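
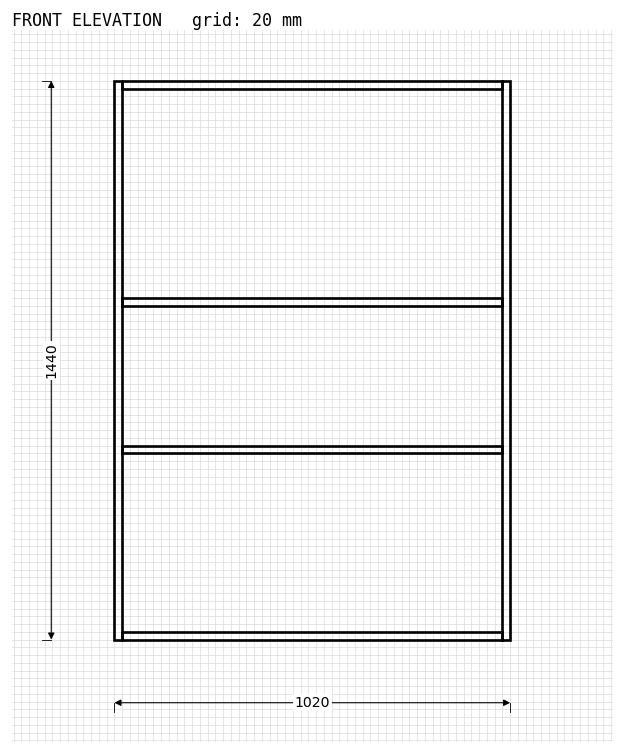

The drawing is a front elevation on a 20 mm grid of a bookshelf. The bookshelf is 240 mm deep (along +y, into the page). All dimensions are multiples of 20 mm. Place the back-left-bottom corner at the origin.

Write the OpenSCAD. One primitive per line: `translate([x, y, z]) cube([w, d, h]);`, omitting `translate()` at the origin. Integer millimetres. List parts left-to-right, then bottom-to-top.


cube([20, 240, 1440]);
translate([20, 0, 0]) cube([980, 240, 20]);
translate([20, 0, 480]) cube([980, 240, 20]);
translate([20, 0, 860]) cube([980, 240, 20]);
translate([20, 0, 1420]) cube([980, 240, 20]);
translate([1000, 0, 0]) cube([20, 240, 1440]);


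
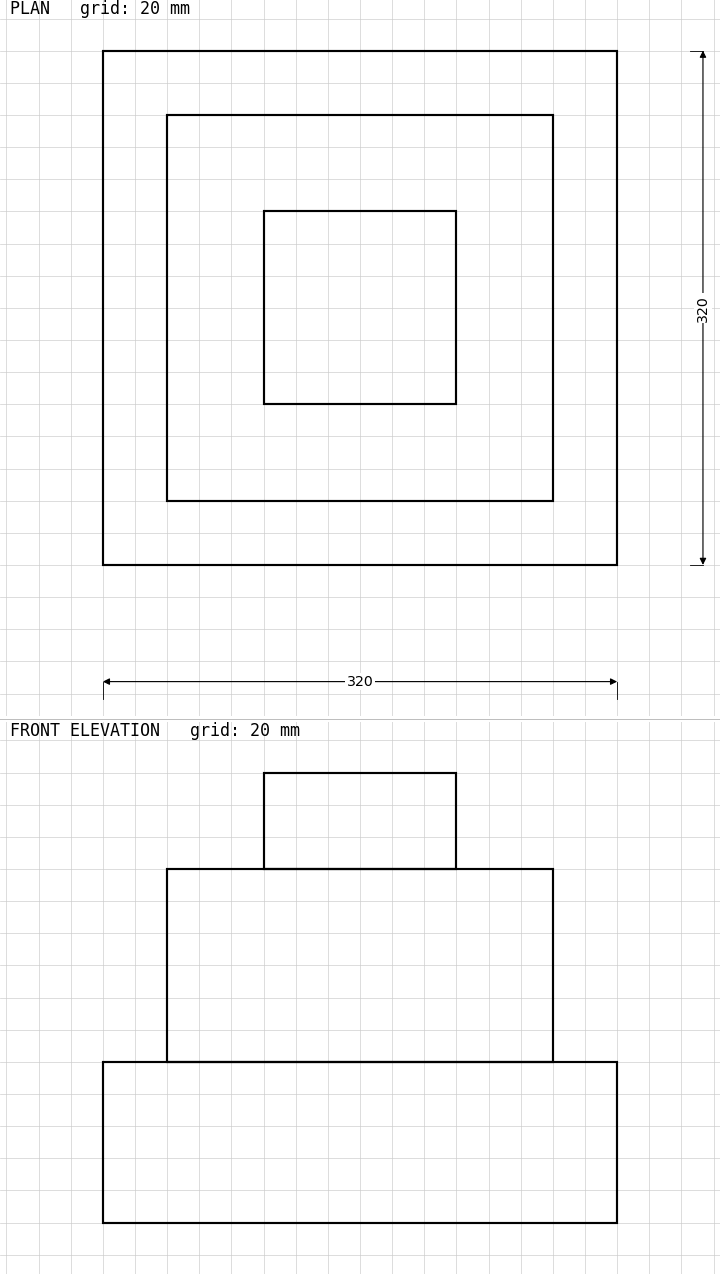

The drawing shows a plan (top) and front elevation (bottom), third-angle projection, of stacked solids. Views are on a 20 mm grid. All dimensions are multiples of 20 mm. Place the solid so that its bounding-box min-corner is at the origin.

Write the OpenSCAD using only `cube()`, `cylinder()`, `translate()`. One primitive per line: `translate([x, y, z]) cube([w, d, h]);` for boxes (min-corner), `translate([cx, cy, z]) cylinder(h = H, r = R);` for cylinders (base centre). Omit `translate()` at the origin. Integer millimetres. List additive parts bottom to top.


cube([320, 320, 100]);
translate([40, 40, 100]) cube([240, 240, 120]);
translate([100, 100, 220]) cube([120, 120, 60]);


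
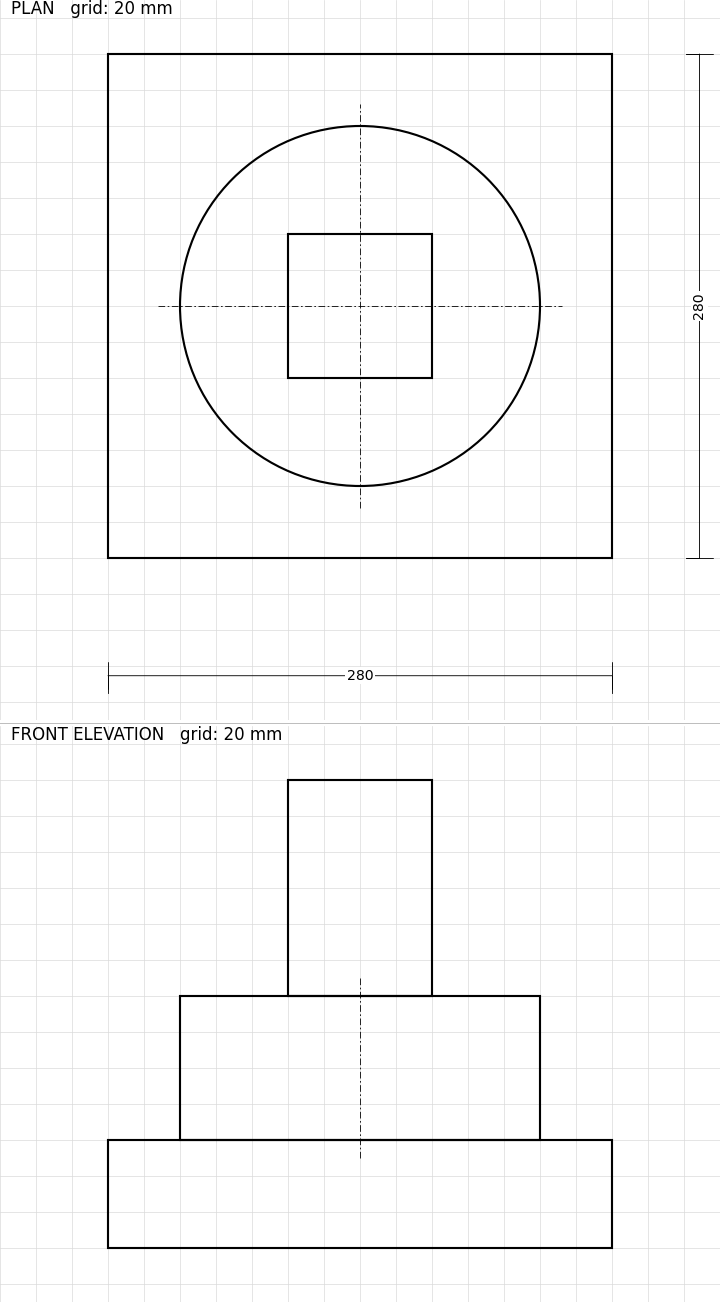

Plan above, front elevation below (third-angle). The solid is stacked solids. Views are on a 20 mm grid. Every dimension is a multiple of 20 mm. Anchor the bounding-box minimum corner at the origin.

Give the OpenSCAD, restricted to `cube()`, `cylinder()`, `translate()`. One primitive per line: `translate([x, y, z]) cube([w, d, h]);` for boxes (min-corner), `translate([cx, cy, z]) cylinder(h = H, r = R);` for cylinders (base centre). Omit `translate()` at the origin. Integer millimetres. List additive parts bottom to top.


cube([280, 280, 60]);
translate([140, 140, 60]) cylinder(h = 80, r = 100);
translate([100, 100, 140]) cube([80, 80, 120]);


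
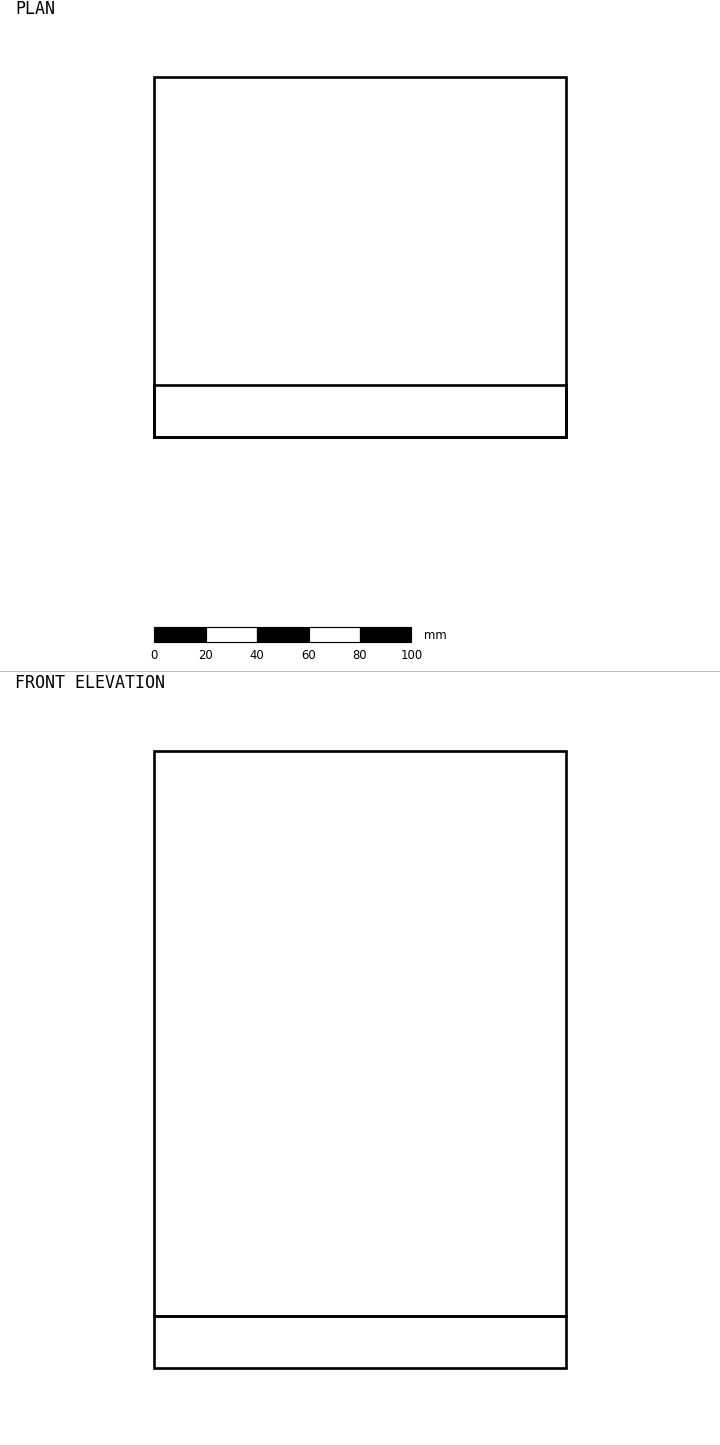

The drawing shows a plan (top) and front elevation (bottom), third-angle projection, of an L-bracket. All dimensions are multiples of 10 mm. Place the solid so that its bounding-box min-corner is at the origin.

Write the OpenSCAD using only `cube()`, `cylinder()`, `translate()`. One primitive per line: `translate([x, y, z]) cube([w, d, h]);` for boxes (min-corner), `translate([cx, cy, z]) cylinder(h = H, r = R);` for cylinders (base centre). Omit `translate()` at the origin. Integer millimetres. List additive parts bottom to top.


cube([160, 140, 20]);
translate([0, 0, 20]) cube([160, 20, 220]);


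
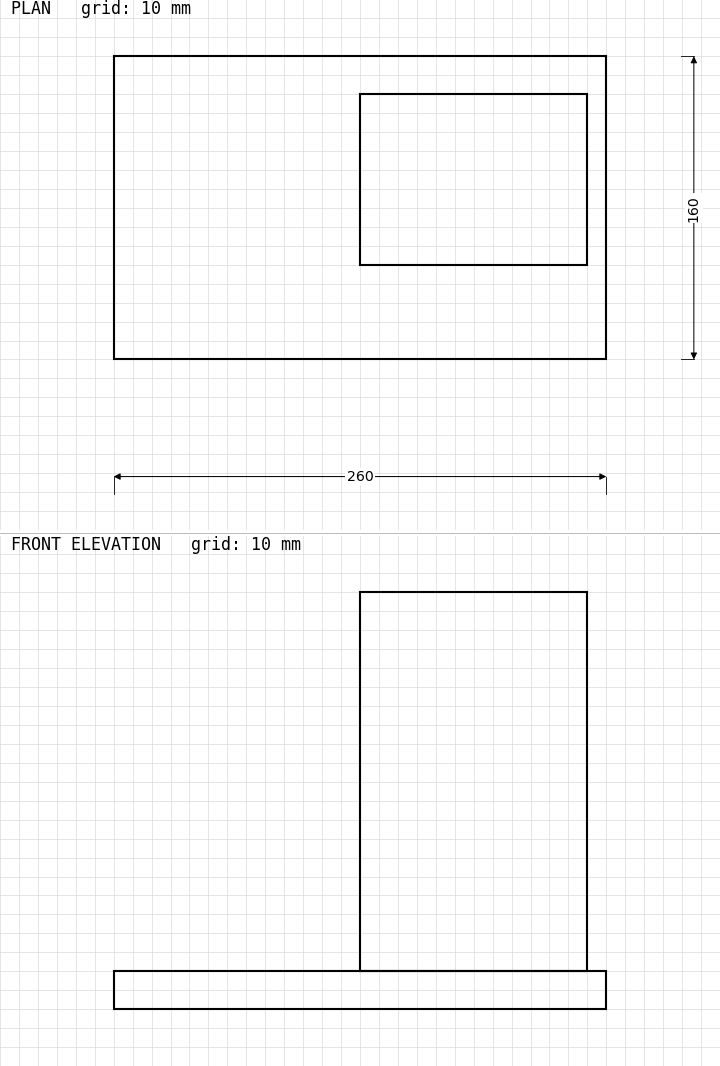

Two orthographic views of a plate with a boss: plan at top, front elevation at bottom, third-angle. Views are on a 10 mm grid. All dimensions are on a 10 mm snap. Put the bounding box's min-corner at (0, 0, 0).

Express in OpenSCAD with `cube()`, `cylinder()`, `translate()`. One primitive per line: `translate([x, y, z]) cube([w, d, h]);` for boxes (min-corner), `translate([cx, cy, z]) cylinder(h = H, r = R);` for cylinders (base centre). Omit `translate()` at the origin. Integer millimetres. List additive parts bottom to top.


cube([260, 160, 20]);
translate([130, 50, 20]) cube([120, 90, 200]);


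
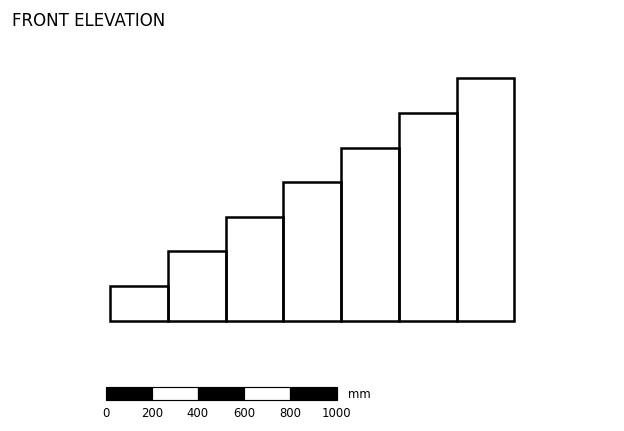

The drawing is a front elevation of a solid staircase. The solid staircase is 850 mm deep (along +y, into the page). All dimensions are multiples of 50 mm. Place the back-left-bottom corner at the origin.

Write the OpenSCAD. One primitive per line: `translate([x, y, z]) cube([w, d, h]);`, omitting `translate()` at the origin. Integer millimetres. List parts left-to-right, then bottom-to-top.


cube([250, 850, 150]);
translate([250, 0, 0]) cube([250, 850, 300]);
translate([500, 0, 0]) cube([250, 850, 450]);
translate([750, 0, 0]) cube([250, 850, 600]);
translate([1000, 0, 0]) cube([250, 850, 750]);
translate([1250, 0, 0]) cube([250, 850, 900]);
translate([1500, 0, 0]) cube([250, 850, 1050]);


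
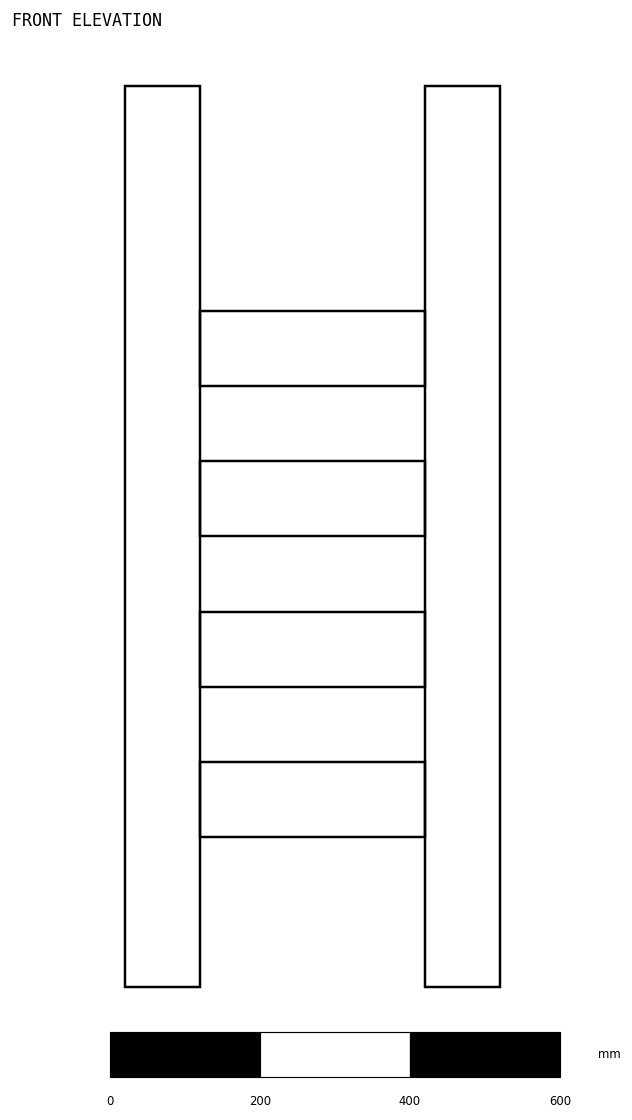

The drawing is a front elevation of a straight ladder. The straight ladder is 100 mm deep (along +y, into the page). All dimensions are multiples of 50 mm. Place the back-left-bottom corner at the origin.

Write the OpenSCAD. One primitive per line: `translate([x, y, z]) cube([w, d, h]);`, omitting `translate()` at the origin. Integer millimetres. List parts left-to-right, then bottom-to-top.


cube([100, 100, 1200]);
translate([100, 0, 200]) cube([300, 100, 100]);
translate([100, 0, 400]) cube([300, 100, 100]);
translate([100, 0, 600]) cube([300, 100, 100]);
translate([100, 0, 800]) cube([300, 100, 100]);
translate([400, 0, 0]) cube([100, 100, 1200]);


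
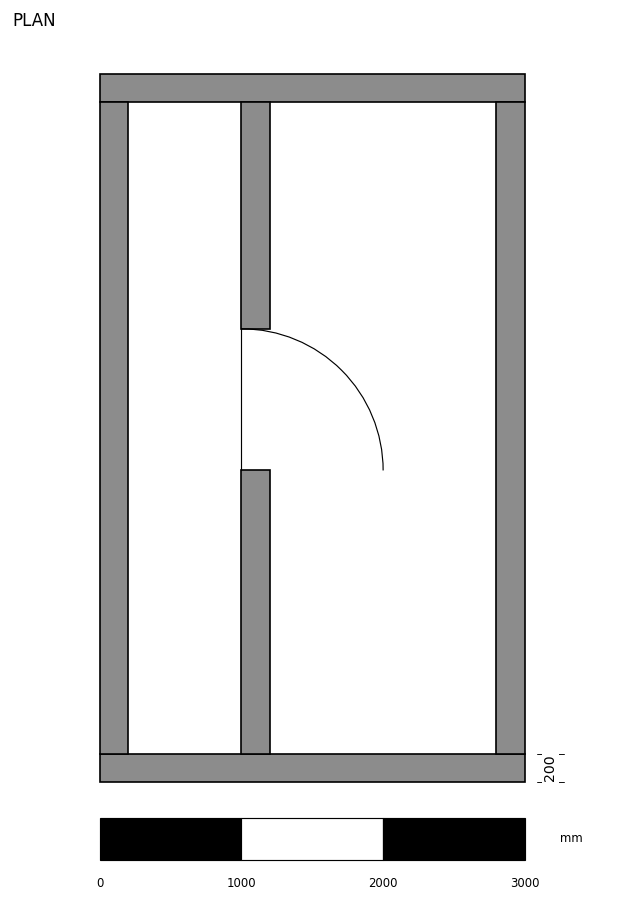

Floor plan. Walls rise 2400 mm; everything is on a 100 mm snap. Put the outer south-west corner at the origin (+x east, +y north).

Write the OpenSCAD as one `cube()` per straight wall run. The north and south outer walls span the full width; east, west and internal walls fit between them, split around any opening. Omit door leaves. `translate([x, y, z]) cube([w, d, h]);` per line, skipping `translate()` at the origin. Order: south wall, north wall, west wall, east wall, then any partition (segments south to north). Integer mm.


cube([3000, 200, 2400]);
translate([0, 4800, 0]) cube([3000, 200, 2400]);
translate([0, 200, 0]) cube([200, 4600, 2400]);
translate([2800, 200, 0]) cube([200, 4600, 2400]);
translate([1000, 200, 0]) cube([200, 2000, 2400]);
translate([1000, 3200, 0]) cube([200, 1600, 2400]);


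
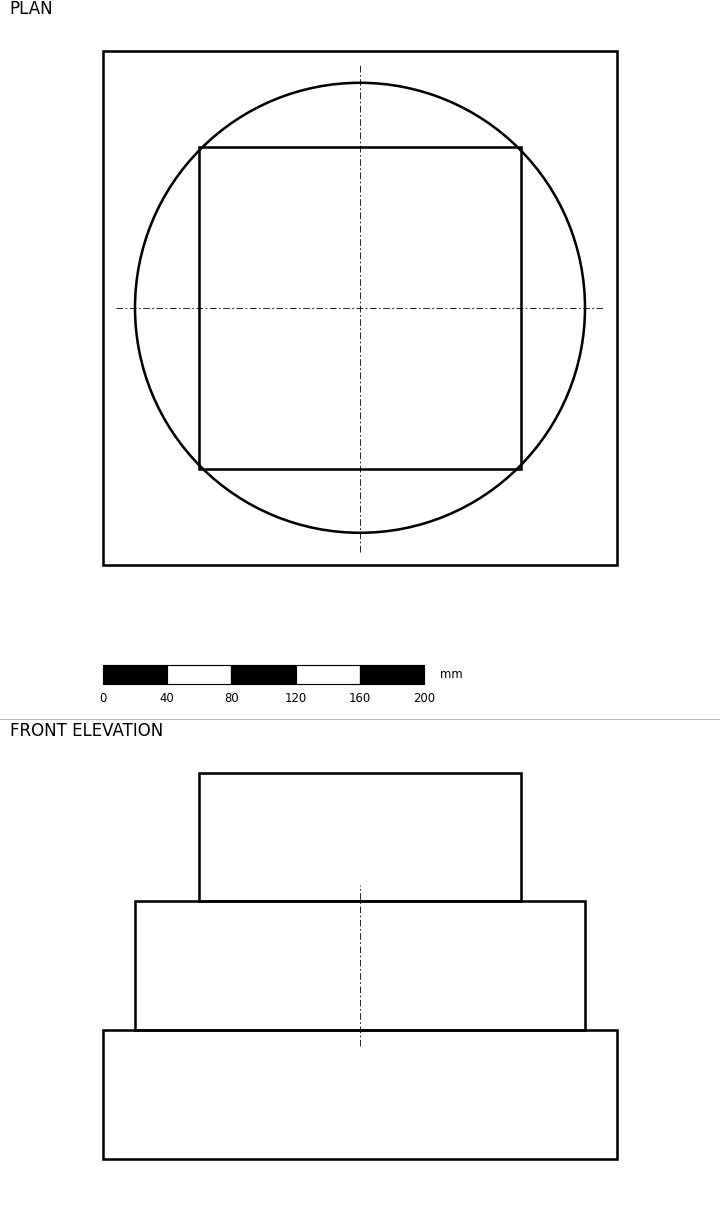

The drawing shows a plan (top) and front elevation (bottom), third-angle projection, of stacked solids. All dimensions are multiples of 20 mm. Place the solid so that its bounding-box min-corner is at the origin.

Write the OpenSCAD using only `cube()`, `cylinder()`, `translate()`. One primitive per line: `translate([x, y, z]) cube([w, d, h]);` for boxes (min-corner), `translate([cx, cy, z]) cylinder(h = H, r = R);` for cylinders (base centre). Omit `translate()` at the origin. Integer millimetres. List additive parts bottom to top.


cube([320, 320, 80]);
translate([160, 160, 80]) cylinder(h = 80, r = 140);
translate([60, 60, 160]) cube([200, 200, 80]);


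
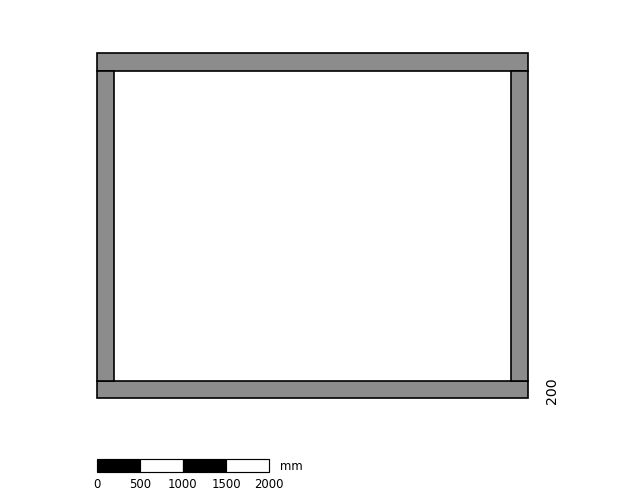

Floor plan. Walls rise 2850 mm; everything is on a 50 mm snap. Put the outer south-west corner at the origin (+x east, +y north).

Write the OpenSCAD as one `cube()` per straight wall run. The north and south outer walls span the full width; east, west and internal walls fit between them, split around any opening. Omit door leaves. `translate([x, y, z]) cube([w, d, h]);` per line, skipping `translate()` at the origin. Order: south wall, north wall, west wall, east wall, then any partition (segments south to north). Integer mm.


cube([5000, 200, 2850]);
translate([0, 3800, 0]) cube([5000, 200, 2850]);
translate([0, 200, 0]) cube([200, 3600, 2850]);
translate([4800, 200, 0]) cube([200, 3600, 2850]);


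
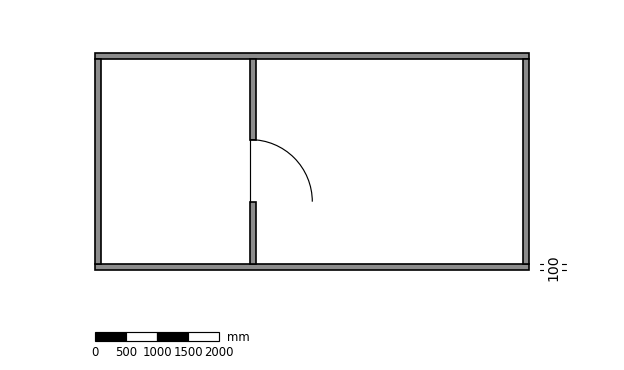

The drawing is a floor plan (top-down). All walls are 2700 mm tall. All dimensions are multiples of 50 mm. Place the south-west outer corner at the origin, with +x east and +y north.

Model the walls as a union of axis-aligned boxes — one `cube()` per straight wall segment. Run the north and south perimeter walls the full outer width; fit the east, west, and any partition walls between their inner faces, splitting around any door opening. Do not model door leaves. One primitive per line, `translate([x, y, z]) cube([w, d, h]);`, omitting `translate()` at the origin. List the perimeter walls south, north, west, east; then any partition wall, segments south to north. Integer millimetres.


cube([7000, 100, 2700]);
translate([0, 3400, 0]) cube([7000, 100, 2700]);
translate([0, 100, 0]) cube([100, 3300, 2700]);
translate([6900, 100, 0]) cube([100, 3300, 2700]);
translate([2500, 100, 0]) cube([100, 1000, 2700]);
translate([2500, 2100, 0]) cube([100, 1300, 2700]);


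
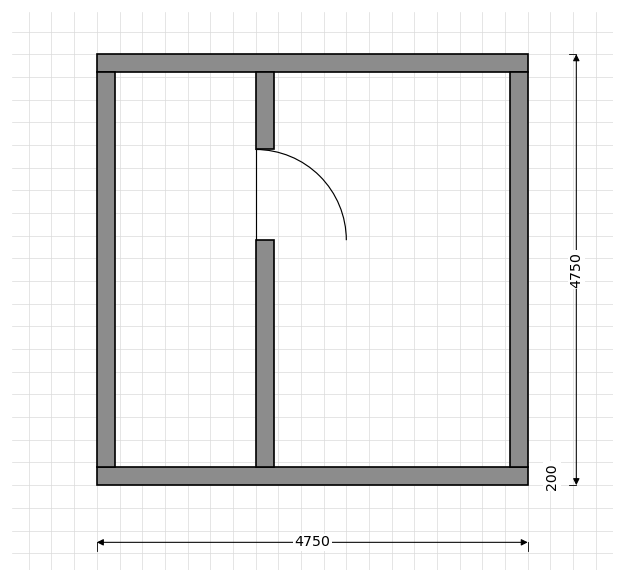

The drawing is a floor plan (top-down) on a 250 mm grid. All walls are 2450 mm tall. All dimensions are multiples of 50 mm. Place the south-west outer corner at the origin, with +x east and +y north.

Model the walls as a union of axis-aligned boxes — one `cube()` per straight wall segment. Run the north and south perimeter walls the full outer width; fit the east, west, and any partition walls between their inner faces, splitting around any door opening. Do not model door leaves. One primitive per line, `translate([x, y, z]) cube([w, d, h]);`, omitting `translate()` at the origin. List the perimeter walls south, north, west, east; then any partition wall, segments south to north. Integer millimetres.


cube([4750, 200, 2450]);
translate([0, 4550, 0]) cube([4750, 200, 2450]);
translate([0, 200, 0]) cube([200, 4350, 2450]);
translate([4550, 200, 0]) cube([200, 4350, 2450]);
translate([1750, 200, 0]) cube([200, 2500, 2450]);
translate([1750, 3700, 0]) cube([200, 850, 2450]);


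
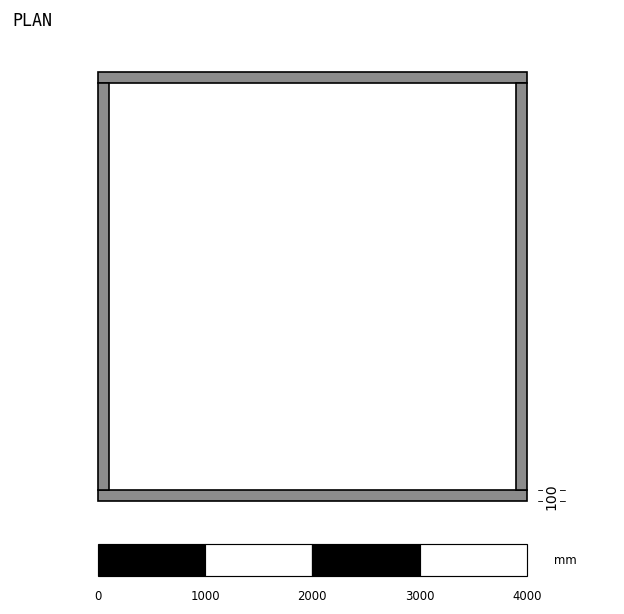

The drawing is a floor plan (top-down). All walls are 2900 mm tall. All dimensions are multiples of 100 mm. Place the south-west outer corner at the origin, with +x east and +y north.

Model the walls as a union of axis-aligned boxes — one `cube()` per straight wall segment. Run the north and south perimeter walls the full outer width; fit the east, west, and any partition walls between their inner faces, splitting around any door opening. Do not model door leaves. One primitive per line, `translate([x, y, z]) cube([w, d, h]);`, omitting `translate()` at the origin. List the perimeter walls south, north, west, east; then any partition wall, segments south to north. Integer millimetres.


cube([4000, 100, 2900]);
translate([0, 3900, 0]) cube([4000, 100, 2900]);
translate([0, 100, 0]) cube([100, 3800, 2900]);
translate([3900, 100, 0]) cube([100, 3800, 2900]);


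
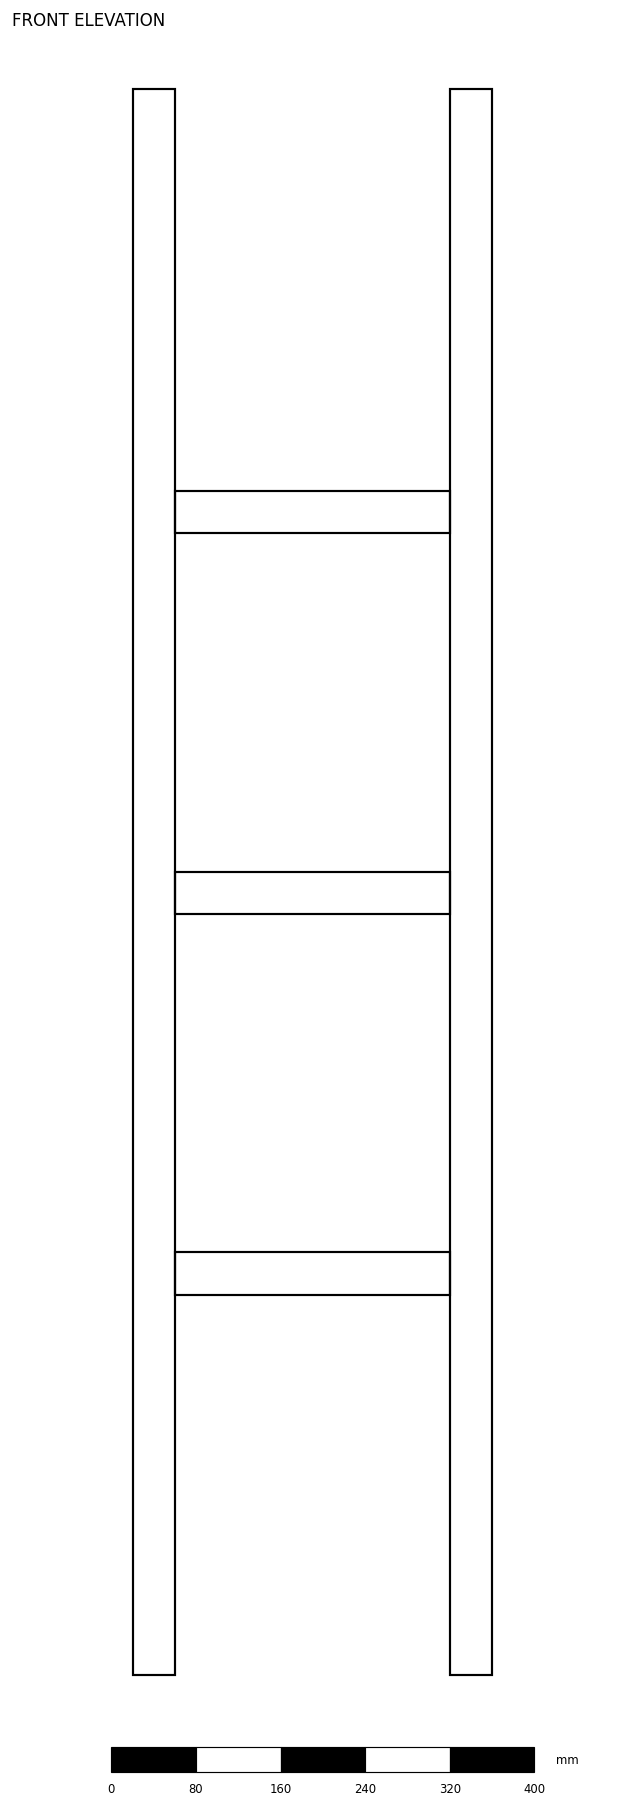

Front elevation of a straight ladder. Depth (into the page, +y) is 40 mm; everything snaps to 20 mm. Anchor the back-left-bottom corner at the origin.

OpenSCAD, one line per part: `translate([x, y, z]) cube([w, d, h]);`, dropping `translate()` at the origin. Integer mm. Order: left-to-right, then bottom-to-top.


cube([40, 40, 1500]);
translate([40, 0, 360]) cube([260, 40, 40]);
translate([40, 0, 720]) cube([260, 40, 40]);
translate([40, 0, 1080]) cube([260, 40, 40]);
translate([300, 0, 0]) cube([40, 40, 1500]);


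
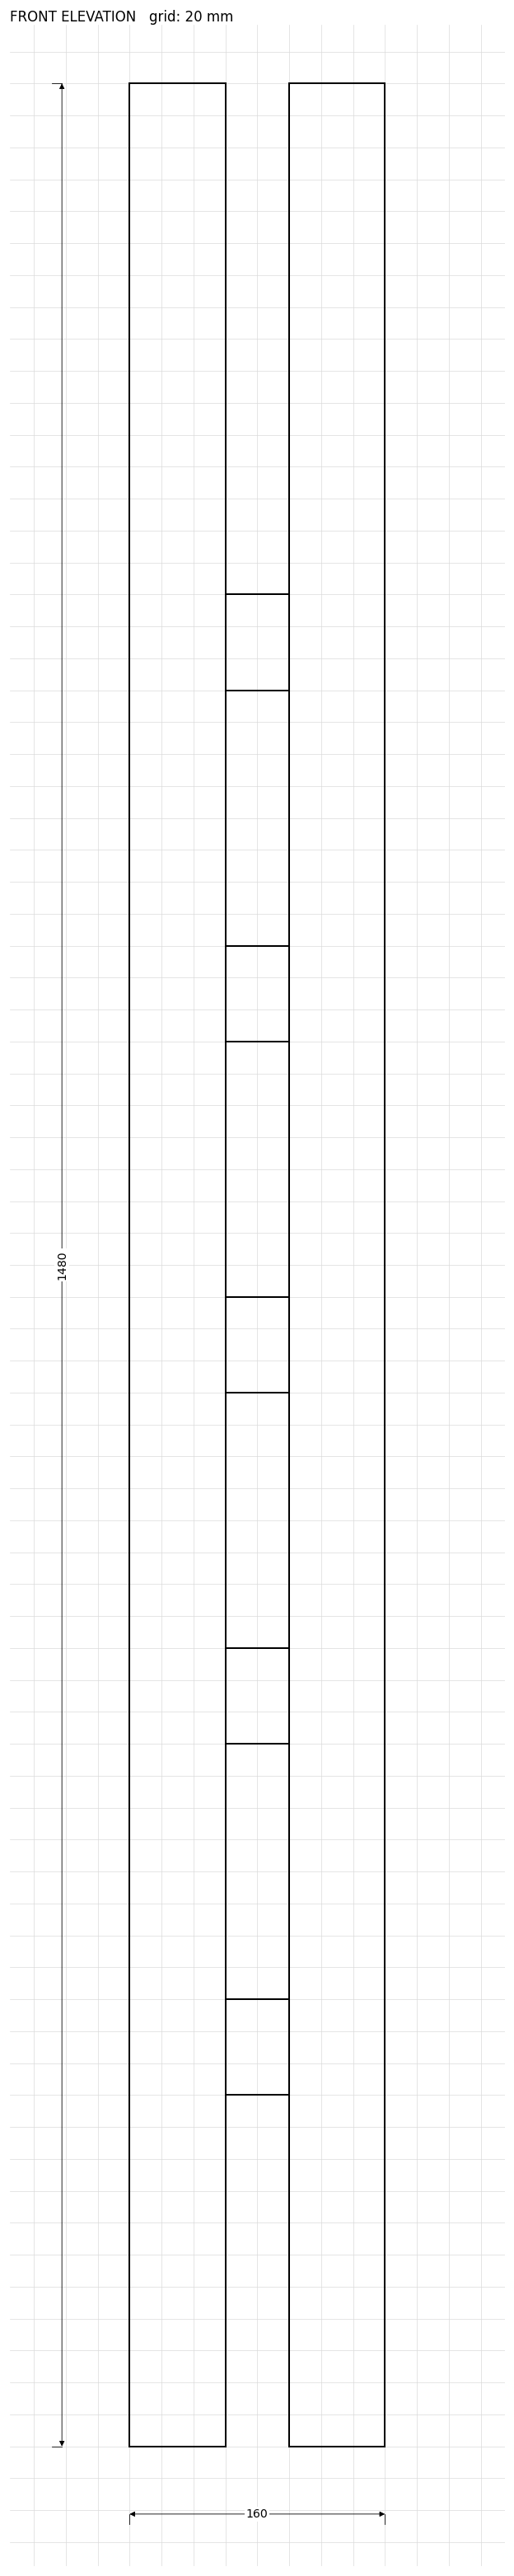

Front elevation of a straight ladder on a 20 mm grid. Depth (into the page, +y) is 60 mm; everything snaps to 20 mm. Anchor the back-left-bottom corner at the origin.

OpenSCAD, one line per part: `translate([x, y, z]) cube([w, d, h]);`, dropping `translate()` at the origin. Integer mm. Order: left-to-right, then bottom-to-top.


cube([60, 60, 1480]);
translate([60, 0, 220]) cube([40, 60, 60]);
translate([60, 0, 440]) cube([40, 60, 60]);
translate([60, 0, 660]) cube([40, 60, 60]);
translate([60, 0, 880]) cube([40, 60, 60]);
translate([60, 0, 1100]) cube([40, 60, 60]);
translate([100, 0, 0]) cube([60, 60, 1480]);


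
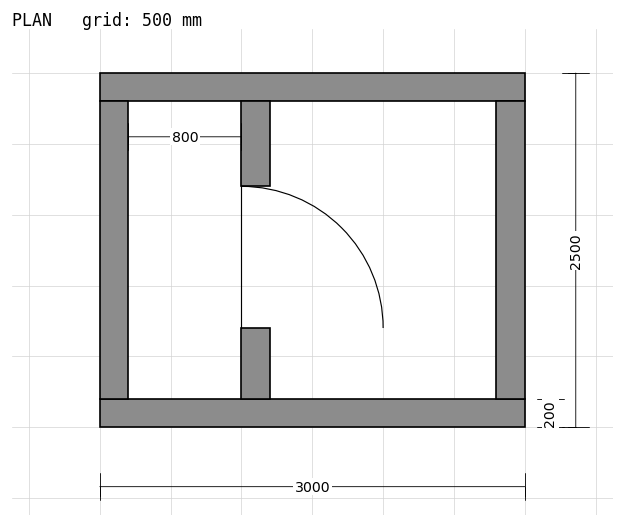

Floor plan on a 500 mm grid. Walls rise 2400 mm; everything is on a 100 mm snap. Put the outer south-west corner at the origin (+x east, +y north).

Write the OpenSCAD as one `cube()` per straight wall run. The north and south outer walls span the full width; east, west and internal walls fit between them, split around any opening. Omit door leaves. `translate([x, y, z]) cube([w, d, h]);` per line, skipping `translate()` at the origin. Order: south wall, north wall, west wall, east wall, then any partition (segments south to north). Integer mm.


cube([3000, 200, 2400]);
translate([0, 2300, 0]) cube([3000, 200, 2400]);
translate([0, 200, 0]) cube([200, 2100, 2400]);
translate([2800, 200, 0]) cube([200, 2100, 2400]);
translate([1000, 200, 0]) cube([200, 500, 2400]);
translate([1000, 1700, 0]) cube([200, 600, 2400]);


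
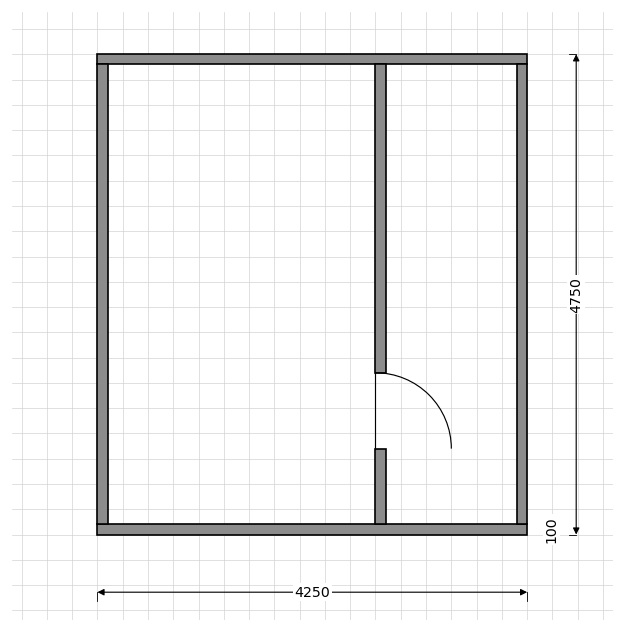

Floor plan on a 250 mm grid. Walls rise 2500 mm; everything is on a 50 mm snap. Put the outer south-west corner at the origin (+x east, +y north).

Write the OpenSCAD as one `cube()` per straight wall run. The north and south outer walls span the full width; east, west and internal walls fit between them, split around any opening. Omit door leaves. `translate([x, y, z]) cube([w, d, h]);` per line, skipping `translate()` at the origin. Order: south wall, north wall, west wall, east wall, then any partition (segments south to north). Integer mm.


cube([4250, 100, 2500]);
translate([0, 4650, 0]) cube([4250, 100, 2500]);
translate([0, 100, 0]) cube([100, 4550, 2500]);
translate([4150, 100, 0]) cube([100, 4550, 2500]);
translate([2750, 100, 0]) cube([100, 750, 2500]);
translate([2750, 1600, 0]) cube([100, 3050, 2500]);


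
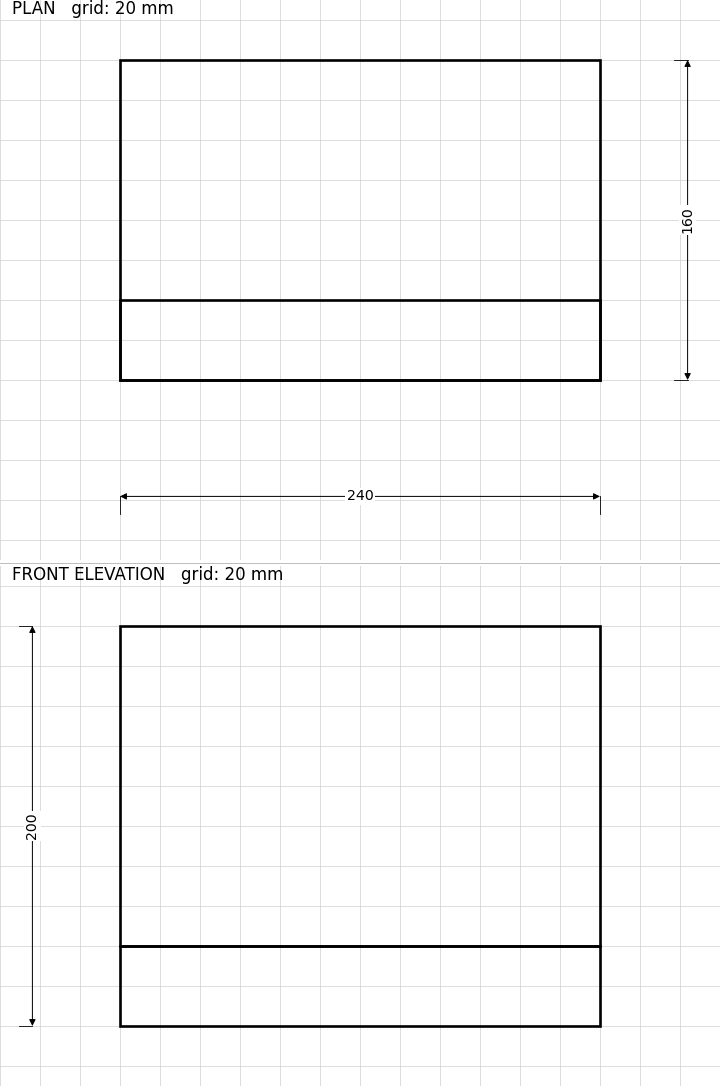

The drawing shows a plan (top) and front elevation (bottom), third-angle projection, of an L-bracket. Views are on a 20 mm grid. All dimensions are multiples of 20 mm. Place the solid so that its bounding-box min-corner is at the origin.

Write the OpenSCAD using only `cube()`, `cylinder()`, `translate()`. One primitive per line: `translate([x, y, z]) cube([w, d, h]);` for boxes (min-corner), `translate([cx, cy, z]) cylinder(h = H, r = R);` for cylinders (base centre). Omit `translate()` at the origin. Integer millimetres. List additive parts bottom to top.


cube([240, 160, 40]);
translate([0, 0, 40]) cube([240, 40, 160]);


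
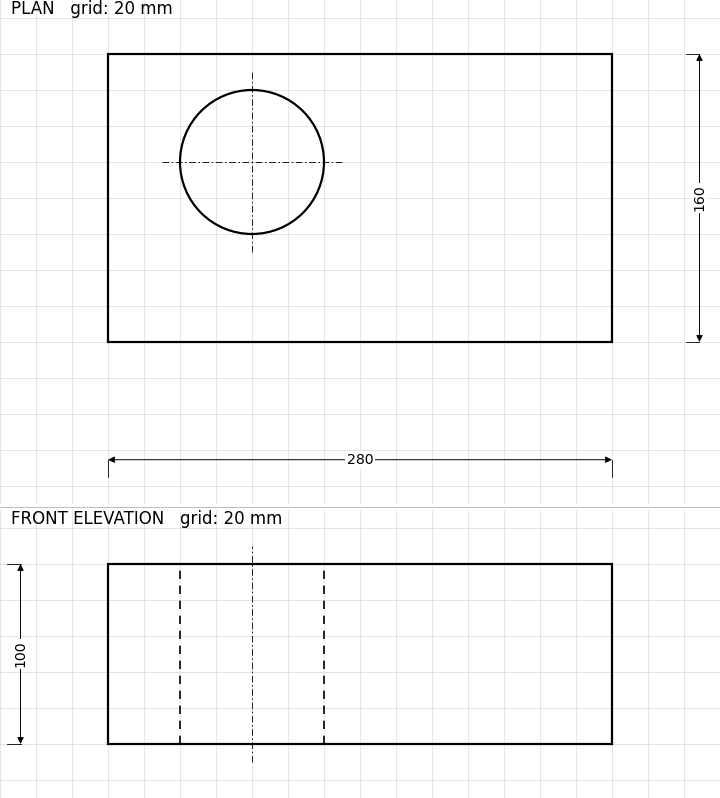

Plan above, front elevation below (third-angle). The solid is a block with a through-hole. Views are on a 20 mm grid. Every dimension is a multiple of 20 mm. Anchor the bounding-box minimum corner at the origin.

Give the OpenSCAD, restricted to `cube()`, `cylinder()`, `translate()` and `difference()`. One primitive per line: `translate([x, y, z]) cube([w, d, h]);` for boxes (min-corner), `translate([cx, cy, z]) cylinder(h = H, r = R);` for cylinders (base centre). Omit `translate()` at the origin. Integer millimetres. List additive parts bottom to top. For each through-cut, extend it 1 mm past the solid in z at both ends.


difference() {
  cube([280, 160, 100]);
  translate([80, 100, -1]) cylinder(h = 102, r = 40);
}


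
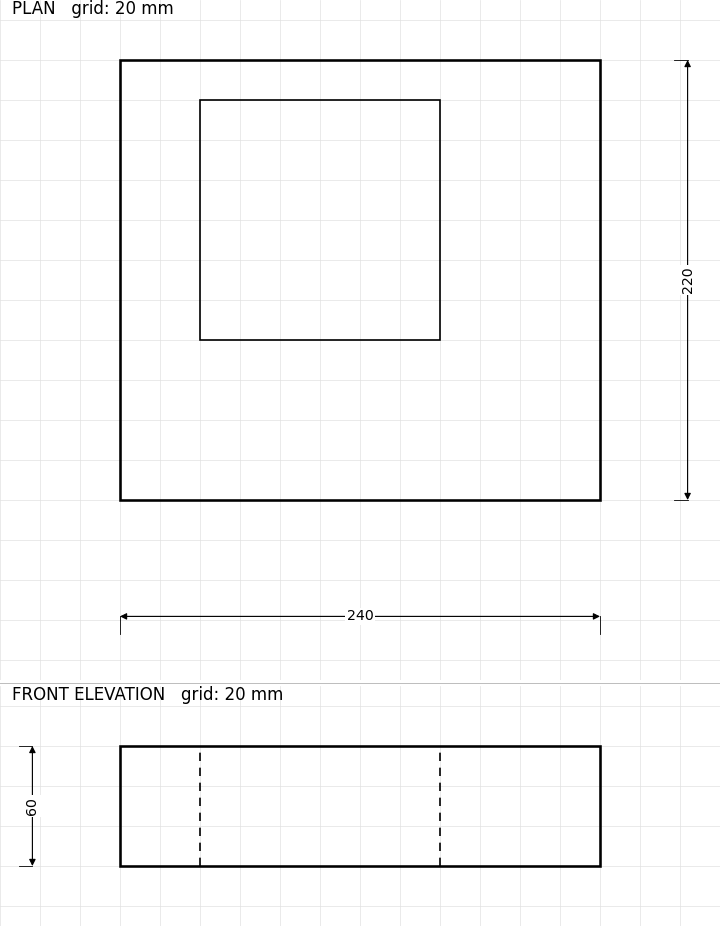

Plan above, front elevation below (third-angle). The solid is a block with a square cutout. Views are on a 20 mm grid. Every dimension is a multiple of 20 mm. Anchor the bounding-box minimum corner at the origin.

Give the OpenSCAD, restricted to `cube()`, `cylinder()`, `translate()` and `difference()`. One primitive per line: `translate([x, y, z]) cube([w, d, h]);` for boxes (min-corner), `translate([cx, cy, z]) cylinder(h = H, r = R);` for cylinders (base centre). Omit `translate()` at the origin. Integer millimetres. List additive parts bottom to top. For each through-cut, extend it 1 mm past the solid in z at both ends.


difference() {
  cube([240, 220, 60]);
  translate([40, 80, -1]) cube([120, 120, 62]);
}


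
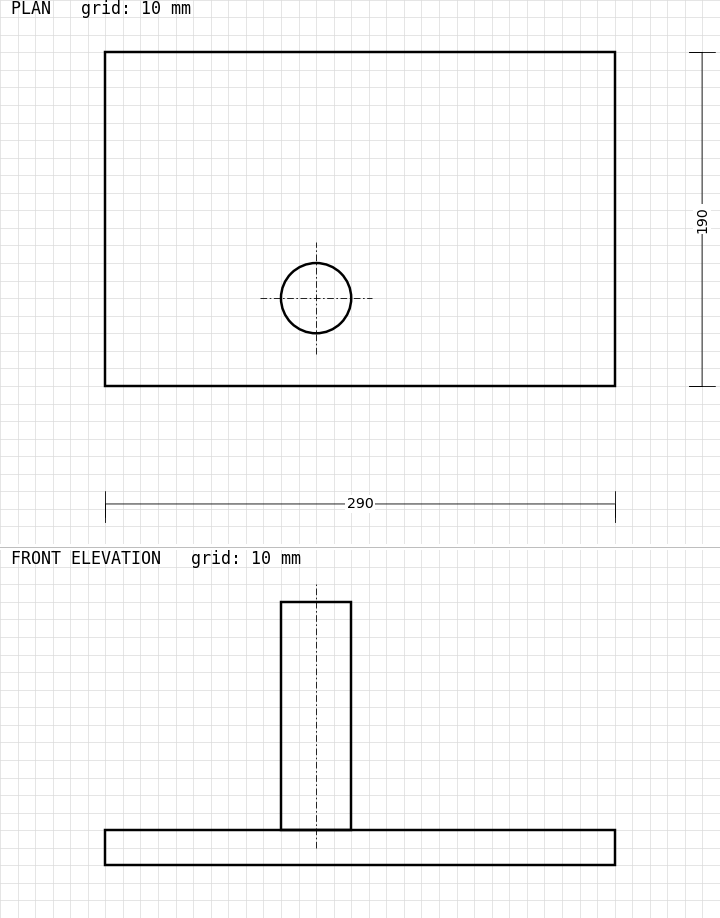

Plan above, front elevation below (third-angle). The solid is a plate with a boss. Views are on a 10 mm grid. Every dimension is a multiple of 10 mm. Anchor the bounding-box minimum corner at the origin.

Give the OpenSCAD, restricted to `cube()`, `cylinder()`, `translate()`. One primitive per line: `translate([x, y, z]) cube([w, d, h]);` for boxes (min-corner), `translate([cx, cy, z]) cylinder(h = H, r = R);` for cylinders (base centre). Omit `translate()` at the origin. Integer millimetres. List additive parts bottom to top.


cube([290, 190, 20]);
translate([120, 50, 20]) cylinder(h = 130, r = 20);


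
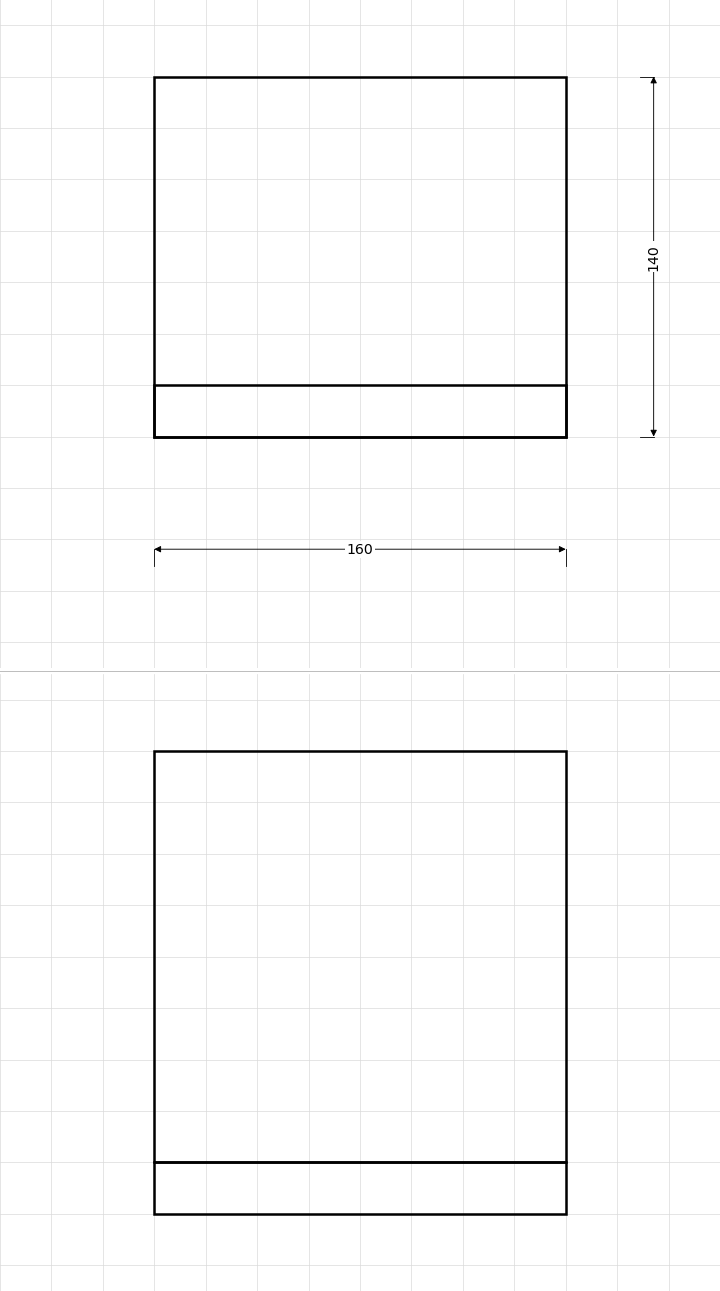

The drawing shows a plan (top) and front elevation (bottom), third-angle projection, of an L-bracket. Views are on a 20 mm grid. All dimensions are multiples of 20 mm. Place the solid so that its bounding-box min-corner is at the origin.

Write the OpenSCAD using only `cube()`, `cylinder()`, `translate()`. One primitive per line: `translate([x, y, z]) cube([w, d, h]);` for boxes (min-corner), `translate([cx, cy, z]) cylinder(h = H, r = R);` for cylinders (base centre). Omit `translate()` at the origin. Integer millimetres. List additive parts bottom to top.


cube([160, 140, 20]);
translate([0, 0, 20]) cube([160, 20, 160]);


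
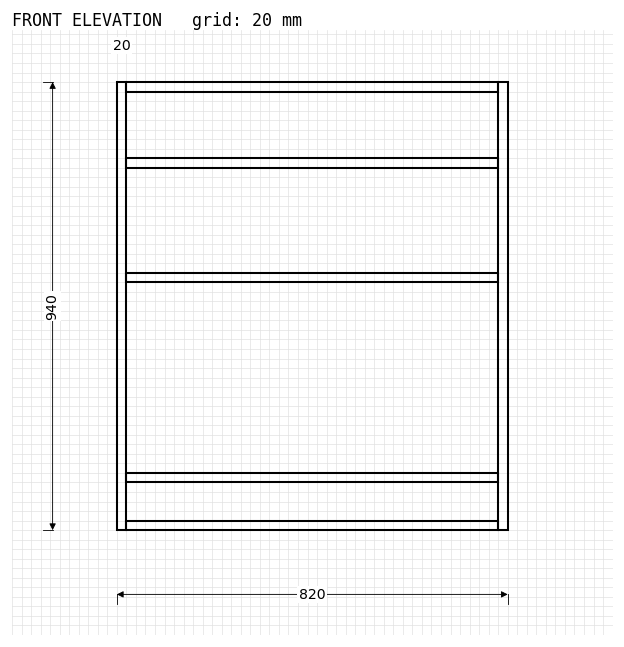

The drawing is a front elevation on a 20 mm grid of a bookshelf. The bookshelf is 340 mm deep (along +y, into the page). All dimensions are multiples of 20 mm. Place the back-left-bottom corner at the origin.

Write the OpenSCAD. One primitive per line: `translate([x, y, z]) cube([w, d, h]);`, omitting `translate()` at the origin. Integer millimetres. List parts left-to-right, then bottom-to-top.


cube([20, 340, 940]);
translate([20, 0, 0]) cube([780, 340, 20]);
translate([20, 0, 100]) cube([780, 340, 20]);
translate([20, 0, 520]) cube([780, 340, 20]);
translate([20, 0, 760]) cube([780, 340, 20]);
translate([20, 0, 920]) cube([780, 340, 20]);
translate([800, 0, 0]) cube([20, 340, 940]);


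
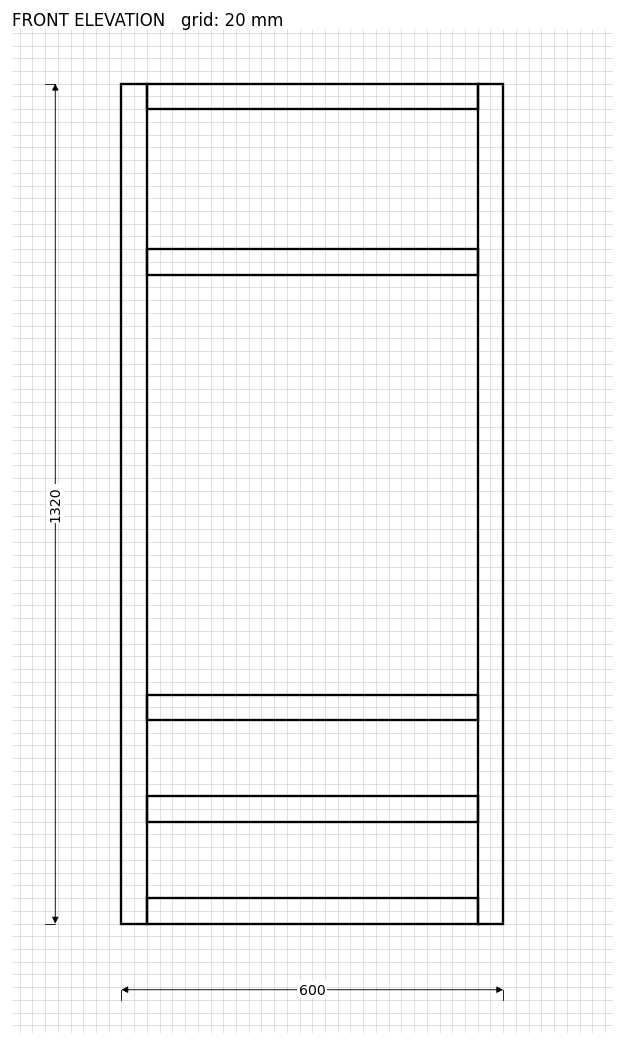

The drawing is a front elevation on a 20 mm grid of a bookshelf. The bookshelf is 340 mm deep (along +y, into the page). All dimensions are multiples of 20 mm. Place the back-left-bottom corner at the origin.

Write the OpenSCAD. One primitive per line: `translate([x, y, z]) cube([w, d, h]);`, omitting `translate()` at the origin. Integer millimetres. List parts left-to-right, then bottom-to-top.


cube([40, 340, 1320]);
translate([40, 0, 0]) cube([520, 340, 40]);
translate([40, 0, 160]) cube([520, 340, 40]);
translate([40, 0, 320]) cube([520, 340, 40]);
translate([40, 0, 1020]) cube([520, 340, 40]);
translate([40, 0, 1280]) cube([520, 340, 40]);
translate([560, 0, 0]) cube([40, 340, 1320]);


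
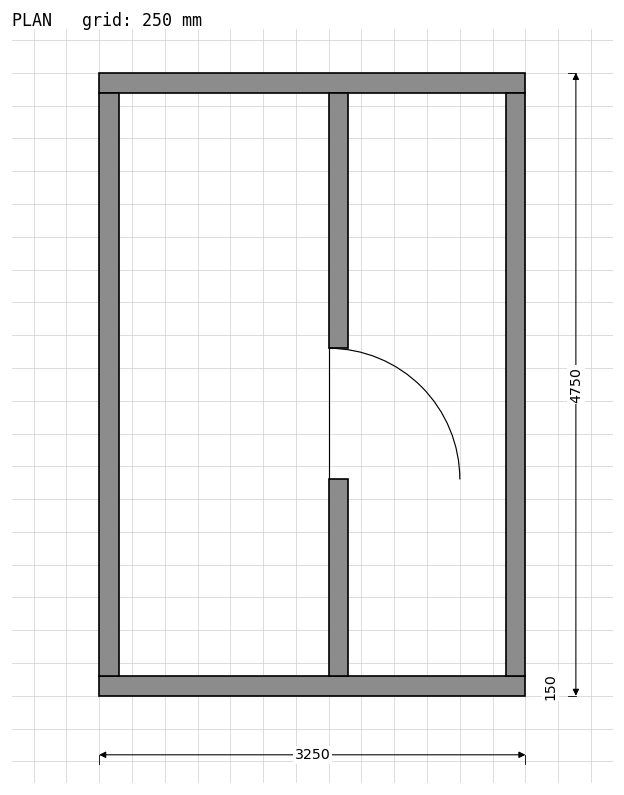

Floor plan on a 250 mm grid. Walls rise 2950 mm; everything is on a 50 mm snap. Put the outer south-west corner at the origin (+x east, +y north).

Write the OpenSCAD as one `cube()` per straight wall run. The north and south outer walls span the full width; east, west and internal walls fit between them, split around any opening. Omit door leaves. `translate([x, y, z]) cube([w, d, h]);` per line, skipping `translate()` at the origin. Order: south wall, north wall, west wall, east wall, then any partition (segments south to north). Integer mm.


cube([3250, 150, 2950]);
translate([0, 4600, 0]) cube([3250, 150, 2950]);
translate([0, 150, 0]) cube([150, 4450, 2950]);
translate([3100, 150, 0]) cube([150, 4450, 2950]);
translate([1750, 150, 0]) cube([150, 1500, 2950]);
translate([1750, 2650, 0]) cube([150, 1950, 2950]);


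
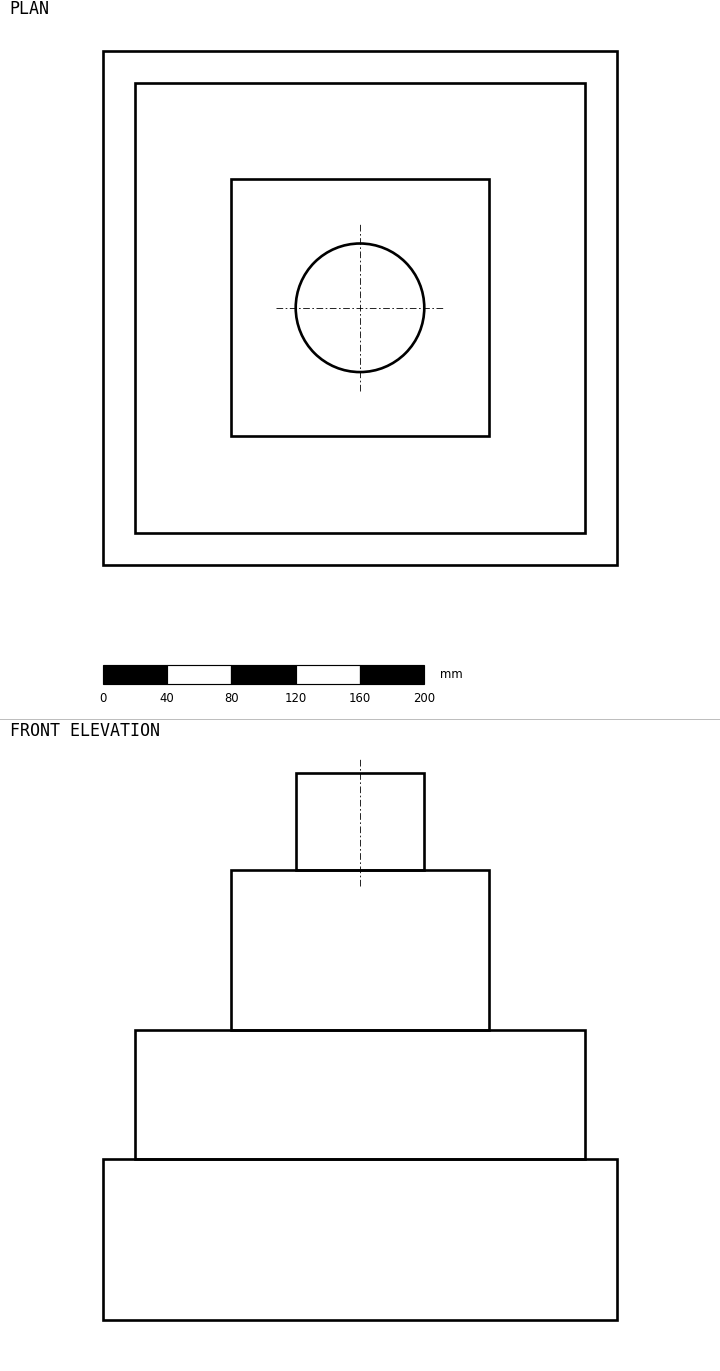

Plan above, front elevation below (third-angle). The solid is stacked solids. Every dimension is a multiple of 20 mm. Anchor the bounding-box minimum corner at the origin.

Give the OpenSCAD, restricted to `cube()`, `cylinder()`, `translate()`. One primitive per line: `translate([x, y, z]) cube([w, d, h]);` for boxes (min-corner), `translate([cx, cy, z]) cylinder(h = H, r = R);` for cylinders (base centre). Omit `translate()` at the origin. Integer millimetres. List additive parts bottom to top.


cube([320, 320, 100]);
translate([20, 20, 100]) cube([280, 280, 80]);
translate([80, 80, 180]) cube([160, 160, 100]);
translate([160, 160, 280]) cylinder(h = 60, r = 40);


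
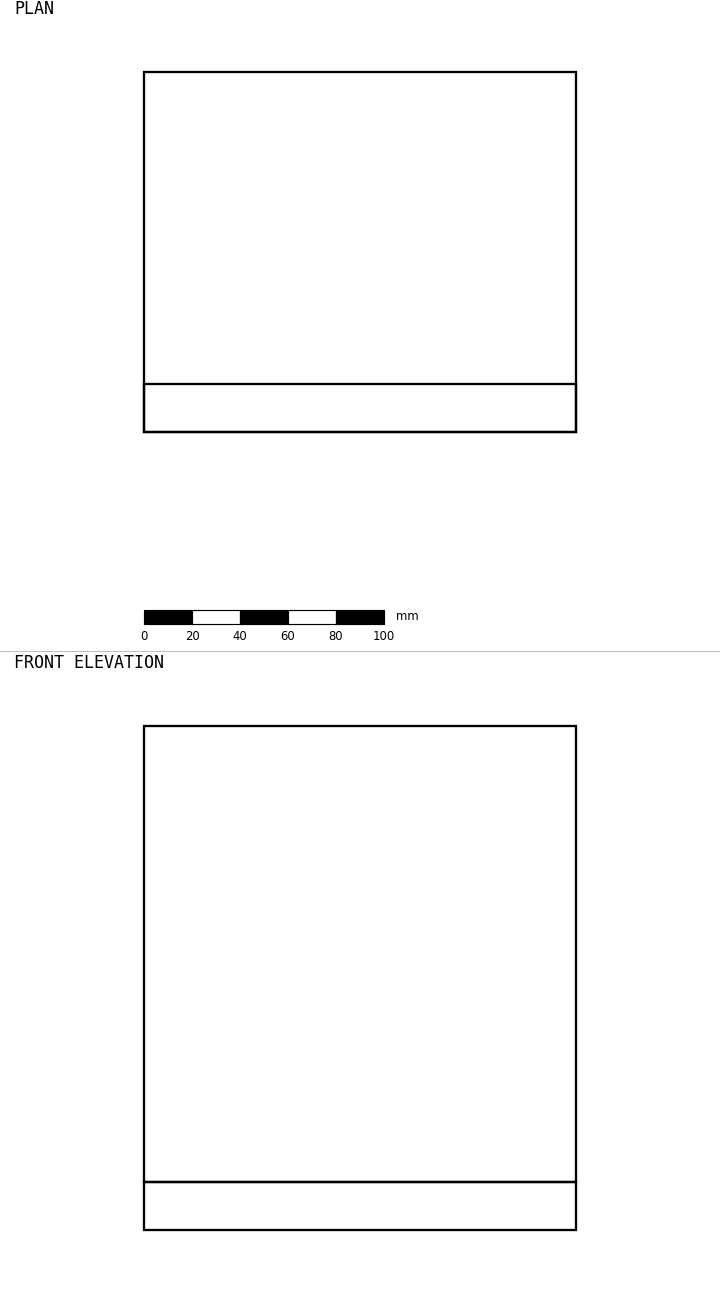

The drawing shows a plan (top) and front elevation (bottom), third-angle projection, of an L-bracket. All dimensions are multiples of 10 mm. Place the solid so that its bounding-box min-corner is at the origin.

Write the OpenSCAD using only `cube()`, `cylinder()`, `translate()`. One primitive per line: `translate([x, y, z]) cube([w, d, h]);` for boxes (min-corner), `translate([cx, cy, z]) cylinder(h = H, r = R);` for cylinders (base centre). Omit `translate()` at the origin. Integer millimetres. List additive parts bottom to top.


cube([180, 150, 20]);
translate([0, 0, 20]) cube([180, 20, 190]);


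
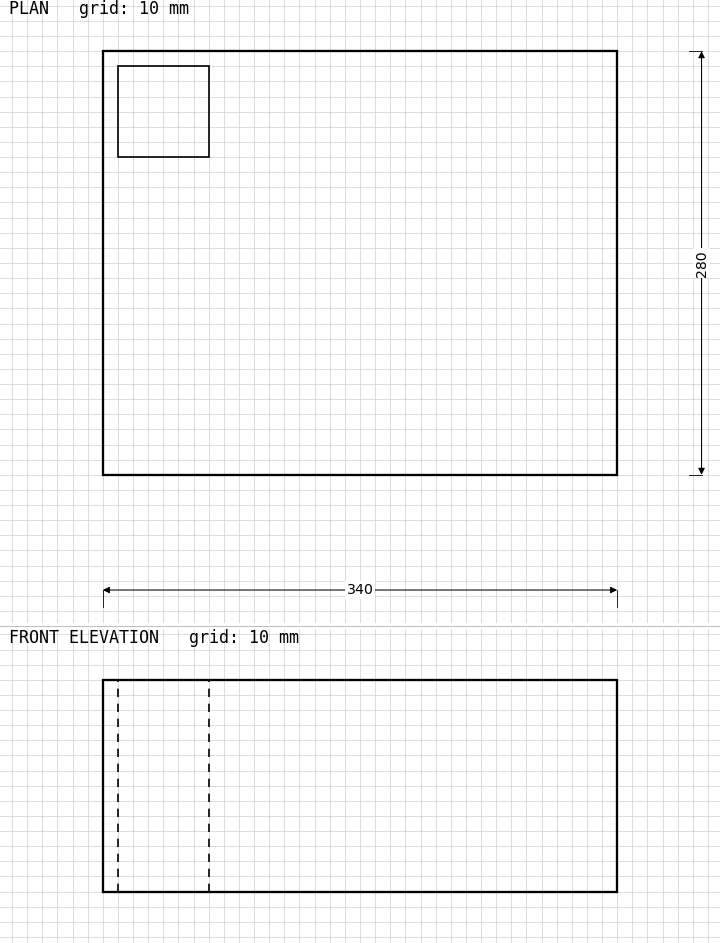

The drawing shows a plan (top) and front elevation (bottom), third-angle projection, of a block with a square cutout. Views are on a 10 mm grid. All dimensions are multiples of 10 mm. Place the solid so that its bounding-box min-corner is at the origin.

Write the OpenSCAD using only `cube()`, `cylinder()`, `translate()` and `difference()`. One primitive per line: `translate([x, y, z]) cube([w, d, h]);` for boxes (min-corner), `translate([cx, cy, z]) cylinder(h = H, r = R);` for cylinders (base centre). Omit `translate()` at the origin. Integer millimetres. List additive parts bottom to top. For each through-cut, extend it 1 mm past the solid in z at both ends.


difference() {
  cube([340, 280, 140]);
  translate([10, 210, -1]) cube([60, 60, 142]);
}


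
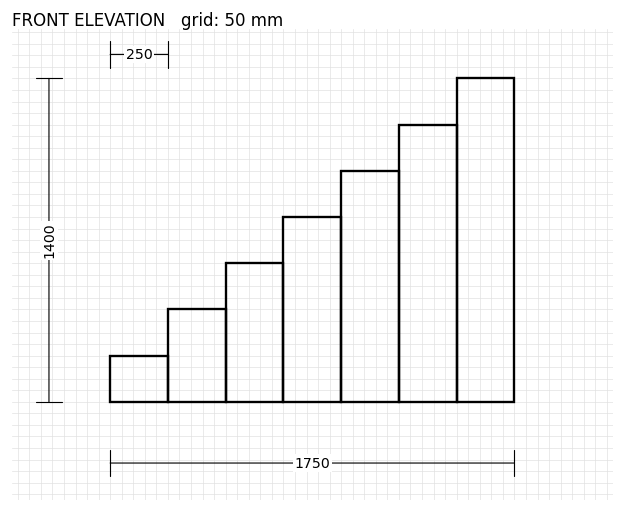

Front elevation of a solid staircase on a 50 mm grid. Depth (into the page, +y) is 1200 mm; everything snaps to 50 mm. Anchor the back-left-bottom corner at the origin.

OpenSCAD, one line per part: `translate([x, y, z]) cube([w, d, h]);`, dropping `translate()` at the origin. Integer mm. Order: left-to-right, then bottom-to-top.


cube([250, 1200, 200]);
translate([250, 0, 0]) cube([250, 1200, 400]);
translate([500, 0, 0]) cube([250, 1200, 600]);
translate([750, 0, 0]) cube([250, 1200, 800]);
translate([1000, 0, 0]) cube([250, 1200, 1000]);
translate([1250, 0, 0]) cube([250, 1200, 1200]);
translate([1500, 0, 0]) cube([250, 1200, 1400]);


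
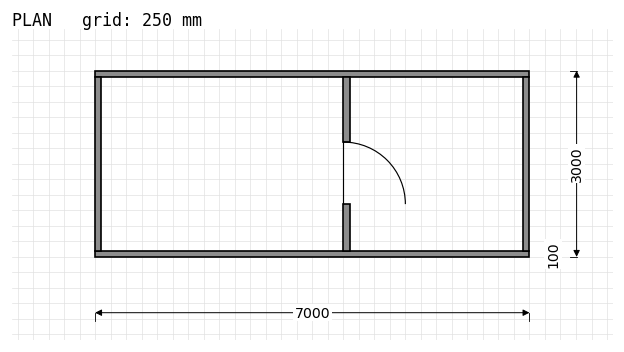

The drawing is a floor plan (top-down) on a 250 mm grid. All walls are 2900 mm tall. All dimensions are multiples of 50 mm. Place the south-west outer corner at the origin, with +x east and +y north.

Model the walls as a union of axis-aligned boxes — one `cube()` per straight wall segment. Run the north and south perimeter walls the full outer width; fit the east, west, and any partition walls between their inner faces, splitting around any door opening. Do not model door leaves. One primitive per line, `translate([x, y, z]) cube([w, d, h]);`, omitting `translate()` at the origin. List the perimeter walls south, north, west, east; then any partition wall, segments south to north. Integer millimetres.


cube([7000, 100, 2900]);
translate([0, 2900, 0]) cube([7000, 100, 2900]);
translate([0, 100, 0]) cube([100, 2800, 2900]);
translate([6900, 100, 0]) cube([100, 2800, 2900]);
translate([4000, 100, 0]) cube([100, 750, 2900]);
translate([4000, 1850, 0]) cube([100, 1050, 2900]);


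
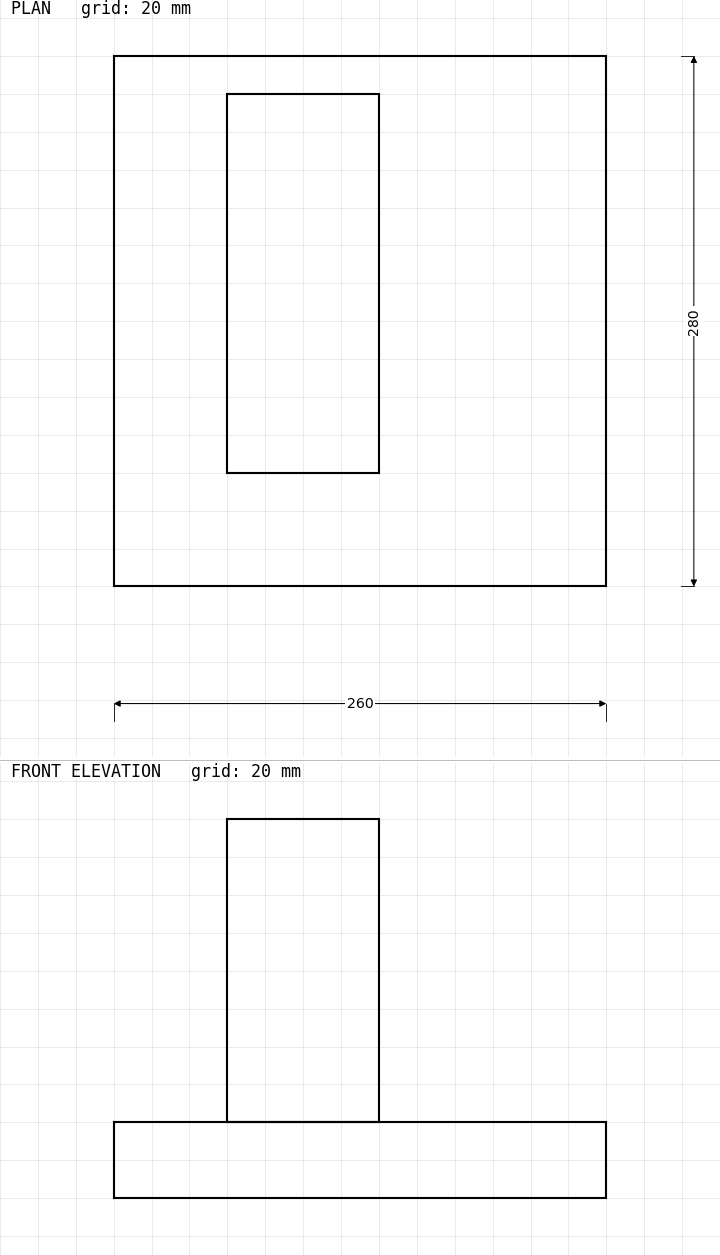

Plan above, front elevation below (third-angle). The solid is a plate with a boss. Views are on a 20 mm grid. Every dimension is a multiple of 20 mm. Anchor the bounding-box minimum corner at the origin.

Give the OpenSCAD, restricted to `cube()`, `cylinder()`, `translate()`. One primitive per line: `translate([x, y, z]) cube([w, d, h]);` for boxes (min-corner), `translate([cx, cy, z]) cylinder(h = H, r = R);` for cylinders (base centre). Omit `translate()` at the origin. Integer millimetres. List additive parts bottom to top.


cube([260, 280, 40]);
translate([60, 60, 40]) cube([80, 200, 160]);


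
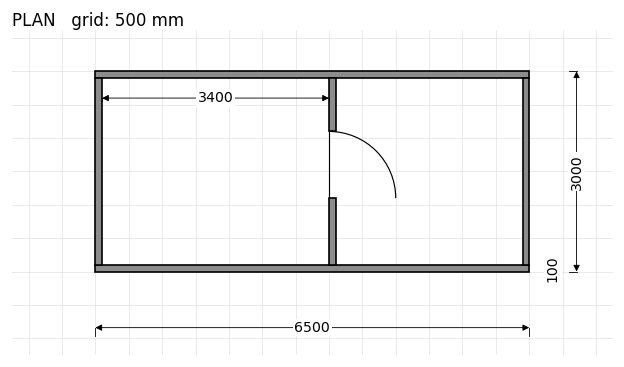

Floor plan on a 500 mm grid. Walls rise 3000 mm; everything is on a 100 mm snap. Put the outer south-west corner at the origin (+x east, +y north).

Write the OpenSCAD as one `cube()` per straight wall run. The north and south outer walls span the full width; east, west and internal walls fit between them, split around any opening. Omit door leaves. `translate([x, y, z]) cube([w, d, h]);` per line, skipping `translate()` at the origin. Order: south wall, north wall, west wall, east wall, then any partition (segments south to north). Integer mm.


cube([6500, 100, 3000]);
translate([0, 2900, 0]) cube([6500, 100, 3000]);
translate([0, 100, 0]) cube([100, 2800, 3000]);
translate([6400, 100, 0]) cube([100, 2800, 3000]);
translate([3500, 100, 0]) cube([100, 1000, 3000]);
translate([3500, 2100, 0]) cube([100, 800, 3000]);


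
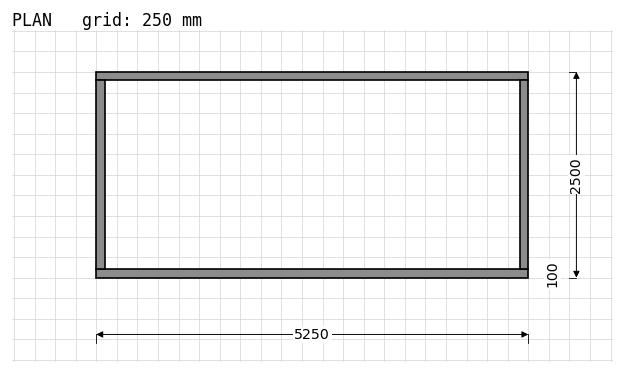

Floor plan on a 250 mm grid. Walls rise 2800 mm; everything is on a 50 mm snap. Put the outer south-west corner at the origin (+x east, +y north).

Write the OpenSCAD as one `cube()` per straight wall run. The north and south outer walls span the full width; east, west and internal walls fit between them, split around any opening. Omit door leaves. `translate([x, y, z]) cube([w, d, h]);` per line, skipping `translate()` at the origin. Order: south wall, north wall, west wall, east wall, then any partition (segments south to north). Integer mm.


cube([5250, 100, 2800]);
translate([0, 2400, 0]) cube([5250, 100, 2800]);
translate([0, 100, 0]) cube([100, 2300, 2800]);
translate([5150, 100, 0]) cube([100, 2300, 2800]);


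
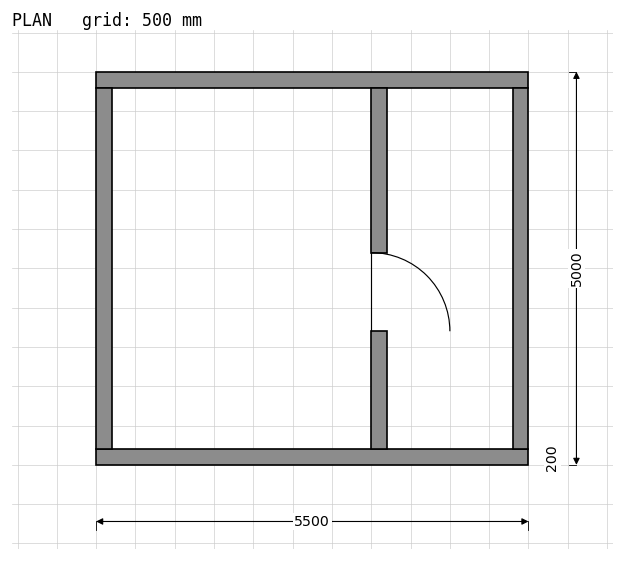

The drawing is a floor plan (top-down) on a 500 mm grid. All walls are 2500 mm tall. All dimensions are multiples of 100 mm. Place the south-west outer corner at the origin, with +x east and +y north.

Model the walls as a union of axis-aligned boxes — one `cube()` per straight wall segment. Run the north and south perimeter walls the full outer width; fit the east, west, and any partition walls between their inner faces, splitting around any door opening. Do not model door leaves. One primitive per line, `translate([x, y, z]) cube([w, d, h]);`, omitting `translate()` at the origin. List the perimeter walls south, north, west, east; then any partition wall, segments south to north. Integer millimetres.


cube([5500, 200, 2500]);
translate([0, 4800, 0]) cube([5500, 200, 2500]);
translate([0, 200, 0]) cube([200, 4600, 2500]);
translate([5300, 200, 0]) cube([200, 4600, 2500]);
translate([3500, 200, 0]) cube([200, 1500, 2500]);
translate([3500, 2700, 0]) cube([200, 2100, 2500]);


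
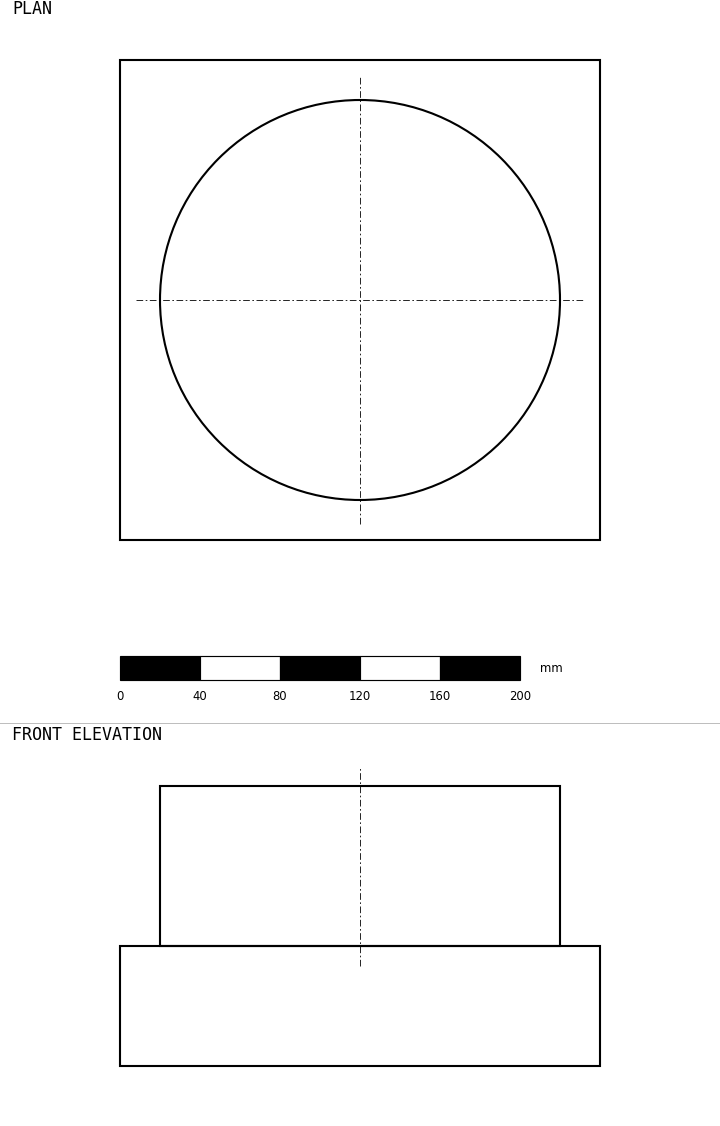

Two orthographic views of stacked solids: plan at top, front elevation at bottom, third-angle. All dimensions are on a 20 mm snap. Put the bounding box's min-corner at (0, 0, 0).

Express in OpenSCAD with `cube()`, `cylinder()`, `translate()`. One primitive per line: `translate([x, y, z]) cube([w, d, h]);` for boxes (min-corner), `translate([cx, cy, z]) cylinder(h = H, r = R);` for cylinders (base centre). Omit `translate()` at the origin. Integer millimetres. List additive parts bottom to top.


cube([240, 240, 60]);
translate([120, 120, 60]) cylinder(h = 80, r = 100);
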